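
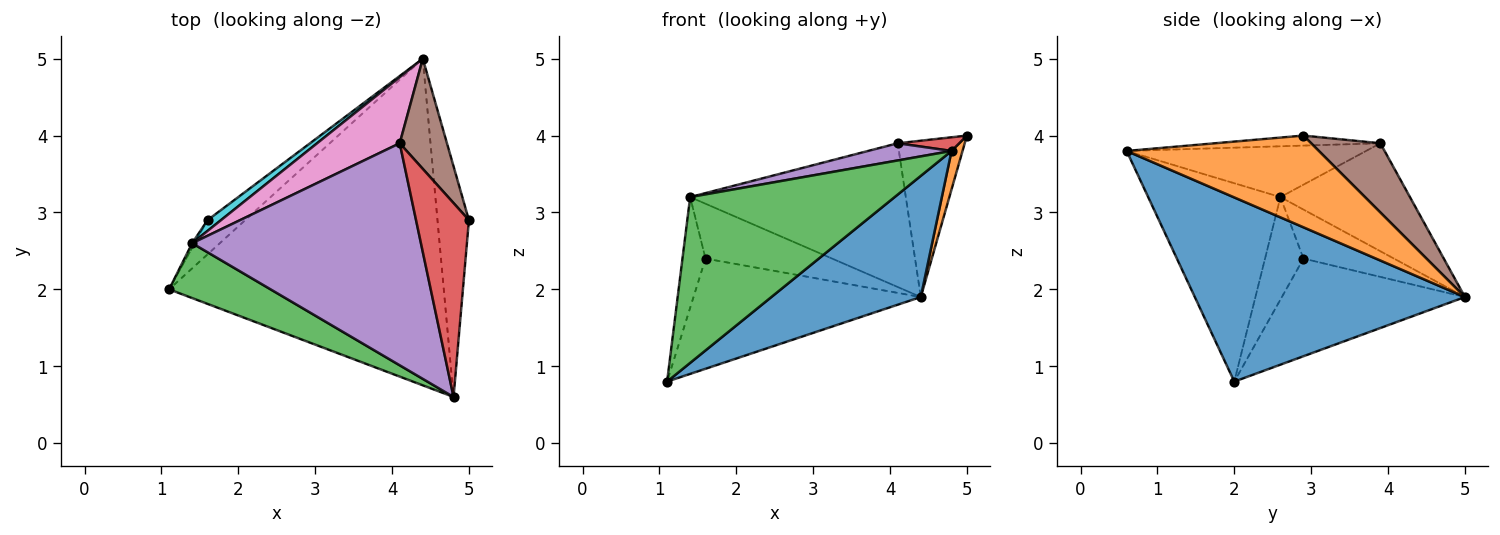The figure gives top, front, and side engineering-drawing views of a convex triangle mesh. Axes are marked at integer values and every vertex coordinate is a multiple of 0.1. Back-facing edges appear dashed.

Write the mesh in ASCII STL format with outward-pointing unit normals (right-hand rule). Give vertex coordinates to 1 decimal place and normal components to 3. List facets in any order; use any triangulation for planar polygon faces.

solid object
 facet normal 0.532 -0.294 -0.794
  outer loop
   vertex 4.4 5.0 1.9
   vertex 4.8 0.6 3.8
   vertex 1.1 2.0 0.8
  endloop
 endfacet
 facet normal 0.945 -0.054 -0.324
  outer loop
   vertex 4.4 5.0 1.9
   vertex 5.0 2.9 4.0
   vertex 4.8 0.6 3.8
  endloop
 endfacet
 facet normal -0.523 -0.809 0.268
  outer loop
   vertex 1.4 2.6 3.2
   vertex 1.1 2.0 0.8
   vertex 4.8 0.6 3.8
  endloop
 endfacet
 facet normal -0.186 -0.069 0.980
  outer loop
   vertex 4.1 3.9 3.9
   vertex 4.8 0.6 3.8
   vertex 5.0 2.9 4.0
  endloop
 endfacet
 facet normal -0.216 -0.075 0.973
  outer loop
   vertex 4.1 3.9 3.9
   vertex 1.4 2.6 3.2
   vertex 4.8 0.6 3.8
  endloop
 endfacet
 facet normal 0.645 0.625 0.440
  outer loop
   vertex 4.1 3.9 3.9
   vertex 5.0 2.9 4.0
   vertex 4.4 5.0 1.9
  endloop
 endfacet
 facet normal -0.479 0.797 0.367
  outer loop
   vertex 4.1 3.9 3.9
   vertex 4.4 5.0 1.9
   vertex 1.4 2.6 3.2
  endloop
 endfacet
 facet normal -0.610 0.757 -0.235
  outer loop
   vertex 1.6 2.9 2.4
   vertex 4.4 5.0 1.9
   vertex 1.1 2.0 0.8
  endloop
 endfacet
 facet normal -0.857 0.514 -0.021
  outer loop
   vertex 1.6 2.9 2.4
   vertex 1.1 2.0 0.8
   vertex 1.4 2.6 3.2
  endloop
 endfacet
 facet normal -0.574 0.803 0.158
  outer loop
   vertex 1.6 2.9 2.4
   vertex 1.4 2.6 3.2
   vertex 4.4 5.0 1.9
  endloop
 endfacet
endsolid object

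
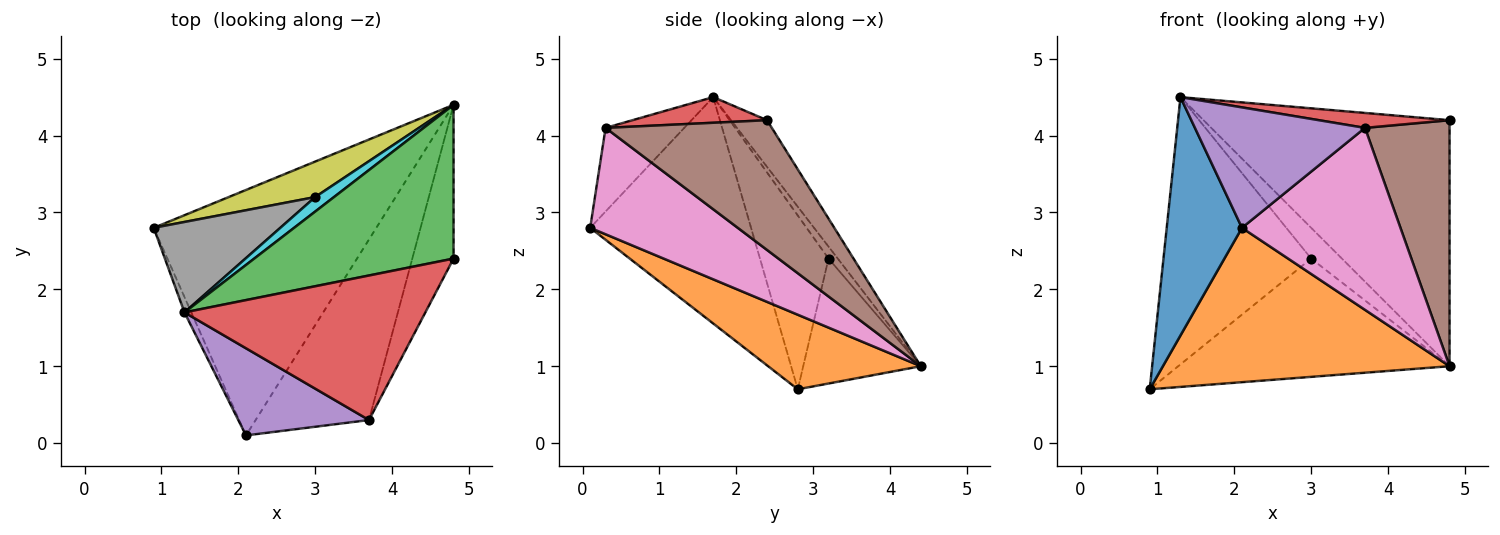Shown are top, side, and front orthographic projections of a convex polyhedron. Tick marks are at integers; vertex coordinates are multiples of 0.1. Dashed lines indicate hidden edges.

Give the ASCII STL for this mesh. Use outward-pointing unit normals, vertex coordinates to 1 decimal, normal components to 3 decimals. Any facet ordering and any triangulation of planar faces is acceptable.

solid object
 facet normal -0.905 -0.424 -0.027
  outer loop
   vertex 1.3 1.7 4.5
   vertex 0.9 2.8 0.7
   vertex 2.1 0.1 2.8
  endloop
 endfacet
 facet normal 0.273 -0.512 -0.814
  outer loop
   vertex 4.8 4.4 1.0
   vertex 2.1 0.1 2.8
   vertex 0.9 2.8 0.7
  endloop
 endfacet
 facet normal -0.123 0.842 0.526
  outer loop
   vertex 4.8 4.4 1.0
   vertex 1.3 1.7 4.5
   vertex 4.8 2.4 4.2
  endloop
 endfacet
 facet normal 0.105 -0.102 0.989
  outer loop
   vertex 3.7 0.3 4.1
   vertex 4.8 2.4 4.2
   vertex 1.3 1.7 4.5
  endloop
 endfacet
 facet normal -0.351 -0.759 0.549
  outer loop
   vertex 3.7 0.3 4.1
   vertex 1.3 1.7 4.5
   vertex 2.1 0.1 2.8
  endloop
 endfacet
 facet normal 0.858 -0.436 -0.273
  outer loop
   vertex 3.7 0.3 4.1
   vertex 4.8 4.4 1.0
   vertex 4.8 2.4 4.2
  endloop
 endfacet
 facet normal 0.551 -0.592 -0.588
  outer loop
   vertex 3.7 0.3 4.1
   vertex 2.1 0.1 2.8
   vertex 4.8 4.4 1.0
  endloop
 endfacet
 facet normal -0.403 0.867 0.293
  outer loop
   vertex 3.0 3.2 2.4
   vertex 0.9 2.8 0.7
   vertex 1.3 1.7 4.5
  endloop
 endfacet
 facet normal -0.383 0.885 0.265
  outer loop
   vertex 3.0 3.2 2.4
   vertex 4.8 4.4 1.0
   vertex 0.9 2.8 0.7
  endloop
 endfacet
 facet normal -0.262 0.873 0.412
  outer loop
   vertex 3.0 3.2 2.4
   vertex 1.3 1.7 4.5
   vertex 4.8 4.4 1.0
  endloop
 endfacet
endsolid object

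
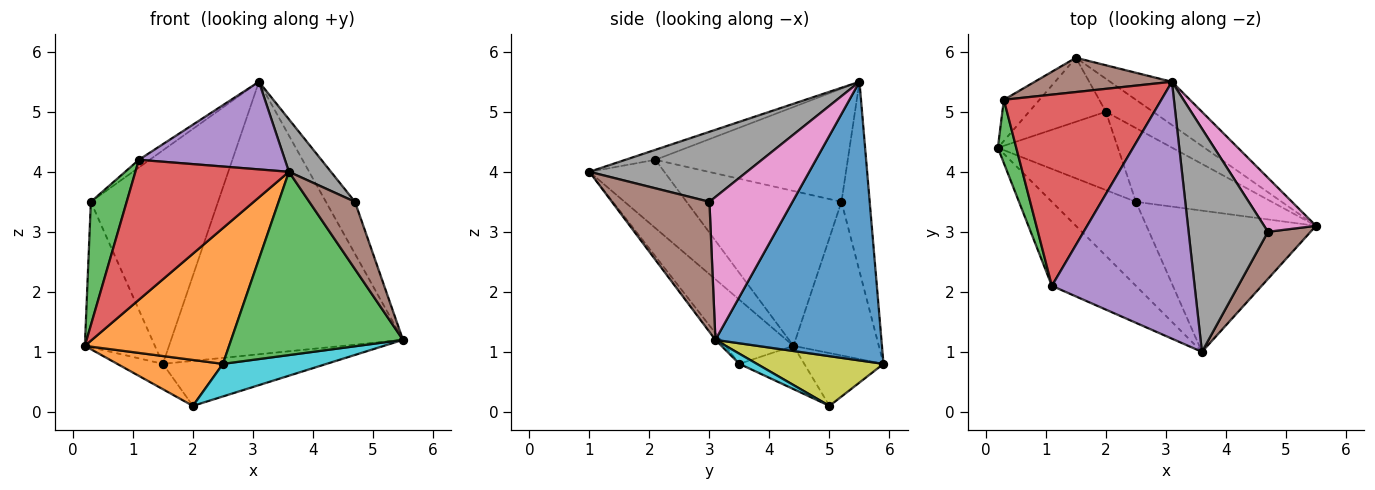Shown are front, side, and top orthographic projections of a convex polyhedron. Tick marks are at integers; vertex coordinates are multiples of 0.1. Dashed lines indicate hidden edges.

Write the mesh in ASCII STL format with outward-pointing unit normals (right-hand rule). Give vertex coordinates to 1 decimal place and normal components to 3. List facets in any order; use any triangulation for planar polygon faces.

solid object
 facet normal 0.577 0.806 -0.128
  outer loop
   vertex 1.5 5.9 0.8
   vertex 3.1 5.5 5.5
   vertex 5.5 3.1 1.2
  endloop
 endfacet
 facet normal -0.372 -0.789 -0.488
  outer loop
   vertex 2.5 3.5 0.8
   vertex 3.6 1.0 4.0
   vertex 0.2 4.4 1.1
  endloop
 endfacet
 facet normal -0.024 -0.792 -0.610
  outer loop
   vertex 2.5 3.5 0.8
   vertex 5.5 3.1 1.2
   vertex 3.6 1.0 4.0
  endloop
 endfacet
 facet normal -0.386 -0.791 -0.475
  outer loop
   vertex 1.1 2.1 4.2
   vertex 0.2 4.4 1.1
   vertex 3.6 1.0 4.0
  endloop
 endfacet
 facet normal -0.066 -0.322 0.944
  outer loop
   vertex 1.1 2.1 4.2
   vertex 3.6 1.0 4.0
   vertex 3.1 5.5 5.5
  endloop
 endfacet
 facet normal 0.868 -0.406 0.284
  outer loop
   vertex 4.7 3.0 3.5
   vertex 3.6 1.0 4.0
   vertex 5.5 3.1 1.2
  endloop
 endfacet
 facet normal 0.893 0.312 0.324
  outer loop
   vertex 4.7 3.0 3.5
   vertex 5.5 3.1 1.2
   vertex 3.1 5.5 5.5
  endloop
 endfacet
 facet normal 0.652 -0.174 0.738
  outer loop
   vertex 4.7 3.0 3.5
   vertex 3.1 5.5 5.5
   vertex 3.6 1.0 4.0
  endloop
 endfacet
 facet normal 0.529 0.684 -0.502
  outer loop
   vertex 2.0 5.0 0.1
   vertex 1.5 5.9 0.8
   vertex 5.5 3.1 1.2
  endloop
 endfacet
 facet normal 0.068 -0.403 -0.913
  outer loop
   vertex 2.0 5.0 0.1
   vertex 5.5 3.1 1.2
   vertex 2.5 3.5 0.8
  endloop
 endfacet
 facet normal -0.539 0.310 -0.783
  outer loop
   vertex 2.0 5.0 0.1
   vertex 0.2 4.4 1.1
   vertex 1.5 5.9 0.8
  endloop
 endfacet
 facet normal -0.297 -0.483 -0.824
  outer loop
   vertex 2.0 5.0 0.1
   vertex 2.5 3.5 0.8
   vertex 0.2 4.4 1.1
  endloop
 endfacet
 facet normal -0.968 -0.224 0.115
  outer loop
   vertex 0.3 5.2 3.5
   vertex 0.2 4.4 1.1
   vertex 1.1 2.1 4.2
  endloop
 endfacet
 facet normal -0.583 0.033 0.812
  outer loop
   vertex 0.3 5.2 3.5
   vertex 1.1 2.1 4.2
   vertex 3.1 5.5 5.5
  endloop
 endfacet
 facet normal -0.761 0.624 -0.176
  outer loop
   vertex 0.3 5.2 3.5
   vertex 1.5 5.9 0.8
   vertex 0.2 4.4 1.1
  endloop
 endfacet
 facet normal -0.214 0.964 0.155
  outer loop
   vertex 0.3 5.2 3.5
   vertex 3.1 5.5 5.5
   vertex 1.5 5.9 0.8
  endloop
 endfacet
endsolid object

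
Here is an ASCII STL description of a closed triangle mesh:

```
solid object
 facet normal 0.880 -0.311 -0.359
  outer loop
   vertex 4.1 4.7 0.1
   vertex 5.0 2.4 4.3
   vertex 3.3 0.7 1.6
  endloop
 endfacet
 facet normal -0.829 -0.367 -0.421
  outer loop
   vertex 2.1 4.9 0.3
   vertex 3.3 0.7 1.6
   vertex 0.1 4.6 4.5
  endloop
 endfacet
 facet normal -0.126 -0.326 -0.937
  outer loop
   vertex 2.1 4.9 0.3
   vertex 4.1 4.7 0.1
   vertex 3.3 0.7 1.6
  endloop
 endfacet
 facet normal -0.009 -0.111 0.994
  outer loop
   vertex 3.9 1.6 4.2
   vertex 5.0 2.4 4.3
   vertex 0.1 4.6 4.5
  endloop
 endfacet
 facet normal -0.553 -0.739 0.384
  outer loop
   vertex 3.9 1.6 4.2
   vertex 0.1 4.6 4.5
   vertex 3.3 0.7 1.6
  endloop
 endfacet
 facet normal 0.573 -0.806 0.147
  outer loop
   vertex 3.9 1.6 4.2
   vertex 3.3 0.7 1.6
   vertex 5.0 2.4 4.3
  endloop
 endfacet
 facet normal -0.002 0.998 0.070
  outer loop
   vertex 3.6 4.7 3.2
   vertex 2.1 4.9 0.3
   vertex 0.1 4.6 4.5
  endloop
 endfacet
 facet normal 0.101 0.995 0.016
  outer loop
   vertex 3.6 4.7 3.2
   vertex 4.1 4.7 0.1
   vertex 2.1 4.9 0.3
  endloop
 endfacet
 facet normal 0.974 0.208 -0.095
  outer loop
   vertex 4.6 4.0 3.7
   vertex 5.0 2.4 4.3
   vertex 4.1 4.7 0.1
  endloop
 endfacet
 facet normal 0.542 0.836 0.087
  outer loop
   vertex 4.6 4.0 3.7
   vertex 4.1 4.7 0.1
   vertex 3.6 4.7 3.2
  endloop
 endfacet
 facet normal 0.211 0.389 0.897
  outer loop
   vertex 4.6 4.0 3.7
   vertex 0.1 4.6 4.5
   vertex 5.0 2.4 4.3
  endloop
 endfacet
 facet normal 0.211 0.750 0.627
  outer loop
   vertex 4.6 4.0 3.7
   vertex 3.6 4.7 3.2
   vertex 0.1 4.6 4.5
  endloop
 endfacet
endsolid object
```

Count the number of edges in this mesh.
18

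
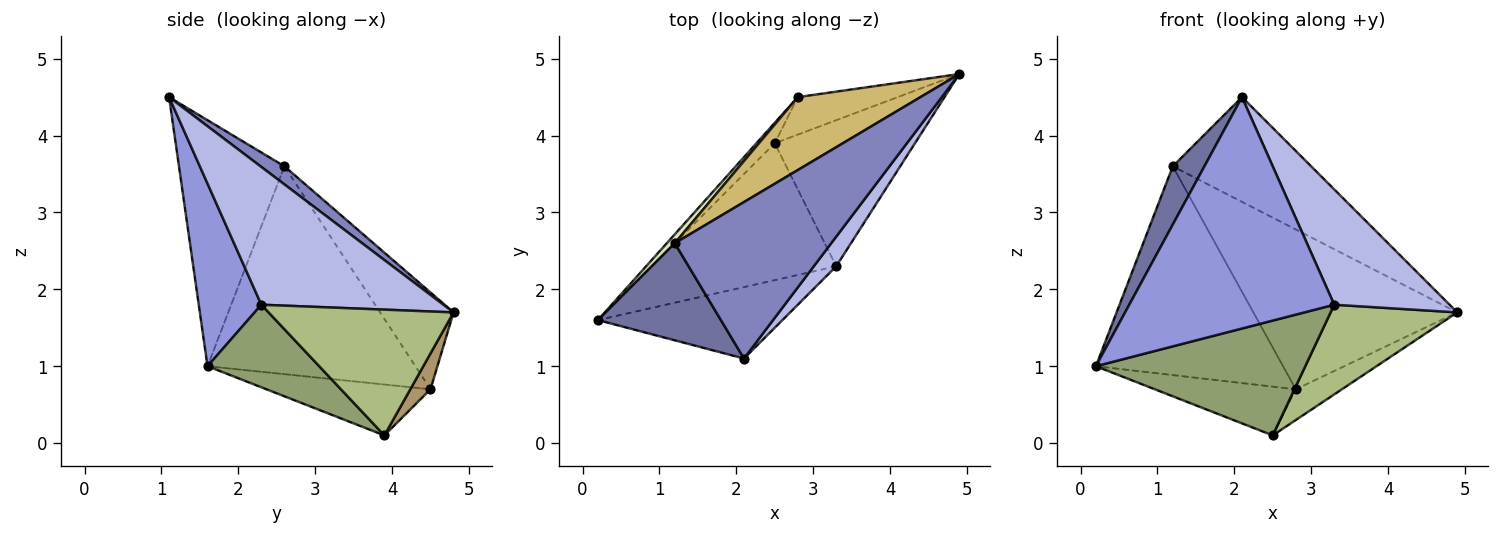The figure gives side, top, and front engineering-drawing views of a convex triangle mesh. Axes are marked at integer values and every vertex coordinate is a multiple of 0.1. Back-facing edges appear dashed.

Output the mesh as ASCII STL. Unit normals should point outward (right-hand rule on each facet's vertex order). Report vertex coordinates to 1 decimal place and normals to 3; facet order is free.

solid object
 facet normal -0.864 -0.259 0.432
  outer loop
   vertex 1.2 2.6 3.6
   vertex 0.2 1.6 1.0
   vertex 2.1 1.1 4.5
  endloop
 endfacet
 facet normal 0.096 0.554 0.827
  outer loop
   vertex 1.2 2.6 3.6
   vertex 2.1 1.1 4.5
   vertex 4.9 4.8 1.7
  endloop
 endfacet
 facet normal 0.280 -0.917 -0.283
  outer loop
   vertex 3.3 2.3 1.8
   vertex 2.1 1.1 4.5
   vertex 0.2 1.6 1.0
  endloop
 endfacet
 facet normal 0.837 -0.530 0.136
  outer loop
   vertex 3.3 2.3 1.8
   vertex 4.9 4.8 1.7
   vertex 2.1 1.1 4.5
  endloop
 endfacet
 facet normal 0.324 -0.608 -0.725
  outer loop
   vertex 3.3 2.3 1.8
   vertex 0.2 1.6 1.0
   vertex 2.5 3.9 0.1
  endloop
 endfacet
 facet normal 0.607 -0.416 -0.677
  outer loop
   vertex 3.3 2.3 1.8
   vertex 2.5 3.9 0.1
   vertex 4.9 4.8 1.7
  endloop
 endfacet
 facet normal -0.732 0.629 -0.263
  outer loop
   vertex 2.8 4.5 0.7
   vertex 2.5 3.9 0.1
   vertex 0.2 1.6 1.0
  endloop
 endfacet
 facet normal -0.743 0.669 0.028
  outer loop
   vertex 2.8 4.5 0.7
   vertex 0.2 1.6 1.0
   vertex 1.2 2.6 3.6
  endloop
 endfacet
 facet normal 0.267 0.611 -0.745
  outer loop
   vertex 2.8 4.5 0.7
   vertex 4.9 4.8 1.7
   vertex 2.5 3.9 0.1
  endloop
 endfacet
 facet normal -0.311 0.864 0.395
  outer loop
   vertex 2.8 4.5 0.7
   vertex 1.2 2.6 3.6
   vertex 4.9 4.8 1.7
  endloop
 endfacet
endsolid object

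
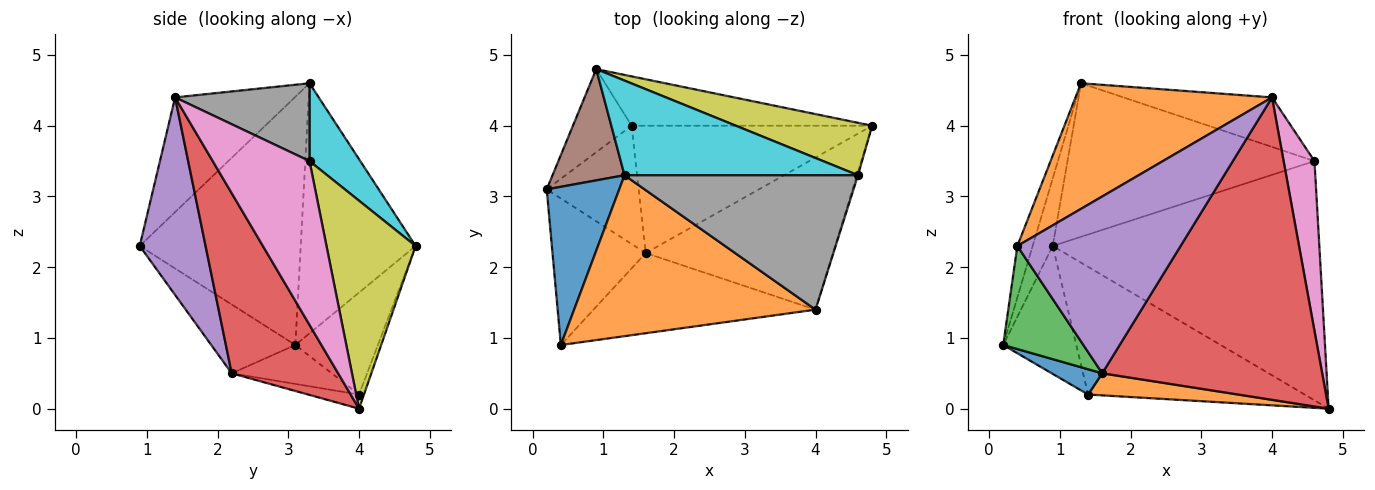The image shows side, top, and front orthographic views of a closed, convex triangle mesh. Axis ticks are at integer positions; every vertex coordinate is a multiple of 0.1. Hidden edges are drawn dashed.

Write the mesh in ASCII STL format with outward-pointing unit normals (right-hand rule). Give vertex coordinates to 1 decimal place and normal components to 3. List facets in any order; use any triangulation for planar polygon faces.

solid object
 facet normal -0.956 0.091 0.279
  outer loop
   vertex 1.3 3.3 4.6
   vertex 0.2 3.1 0.9
   vertex 0.4 0.9 2.3
  endloop
 endfacet
 facet normal -0.351 -0.576 0.738
  outer loop
   vertex 4.0 1.4 4.4
   vertex 1.3 3.3 4.6
   vertex 0.4 0.9 2.3
  endloop
 endfacet
 facet normal -0.517 -0.493 -0.700
  outer loop
   vertex 1.6 2.2 0.5
   vertex 0.4 0.9 2.3
   vertex 0.2 3.1 0.9
  endloop
 endfacet
 facet normal 0.397 -0.820 -0.412
  outer loop
   vertex 1.6 2.2 0.5
   vertex 4.8 4.0 0.0
   vertex 4.0 1.4 4.4
  endloop
 endfacet
 facet normal 0.345 -0.855 -0.388
  outer loop
   vertex 1.6 2.2 0.5
   vertex 4.0 1.4 4.4
   vertex 0.4 0.9 2.3
  endloop
 endfacet
 facet normal -0.948 0.166 0.273
  outer loop
   vertex 0.9 4.8 2.3
   vertex 0.2 3.1 0.9
   vertex 1.3 3.3 4.6
  endloop
 endfacet
 facet normal 0.953 -0.304 -0.006
  outer loop
   vertex 4.6 3.3 3.5
   vertex 4.0 1.4 4.4
   vertex 4.8 4.0 0.0
  endloop
 endfacet
 facet normal 0.299 0.330 0.896
  outer loop
   vertex 4.6 3.3 3.5
   vertex 1.3 3.3 4.6
   vertex 4.0 1.4 4.4
  endloop
 endfacet
 facet normal 0.310 0.929 0.203
  outer loop
   vertex 4.6 3.3 3.5
   vertex 4.8 4.0 0.0
   vertex 0.9 4.8 2.3
  endloop
 endfacet
 facet normal 0.172 0.839 0.517
  outer loop
   vertex 4.6 3.3 3.5
   vertex 0.9 4.8 2.3
   vertex 1.3 3.3 4.6
  endloop
 endfacet
 facet normal -0.382 -0.193 -0.904
  outer loop
   vertex 1.4 4.0 0.2
   vertex 1.6 2.2 0.5
   vertex 0.2 3.1 0.9
  endloop
 endfacet
 facet normal -0.058 -0.170 -0.984
  outer loop
   vertex 1.4 4.0 0.2
   vertex 4.8 4.0 0.0
   vertex 1.6 2.2 0.5
  endloop
 endfacet
 facet normal -0.688 0.609 -0.396
  outer loop
   vertex 1.4 4.0 0.2
   vertex 0.2 3.1 0.9
   vertex 0.9 4.8 2.3
  endloop
 endfacet
 facet normal -0.021 0.933 -0.360
  outer loop
   vertex 1.4 4.0 0.2
   vertex 0.9 4.8 2.3
   vertex 4.8 4.0 0.0
  endloop
 endfacet
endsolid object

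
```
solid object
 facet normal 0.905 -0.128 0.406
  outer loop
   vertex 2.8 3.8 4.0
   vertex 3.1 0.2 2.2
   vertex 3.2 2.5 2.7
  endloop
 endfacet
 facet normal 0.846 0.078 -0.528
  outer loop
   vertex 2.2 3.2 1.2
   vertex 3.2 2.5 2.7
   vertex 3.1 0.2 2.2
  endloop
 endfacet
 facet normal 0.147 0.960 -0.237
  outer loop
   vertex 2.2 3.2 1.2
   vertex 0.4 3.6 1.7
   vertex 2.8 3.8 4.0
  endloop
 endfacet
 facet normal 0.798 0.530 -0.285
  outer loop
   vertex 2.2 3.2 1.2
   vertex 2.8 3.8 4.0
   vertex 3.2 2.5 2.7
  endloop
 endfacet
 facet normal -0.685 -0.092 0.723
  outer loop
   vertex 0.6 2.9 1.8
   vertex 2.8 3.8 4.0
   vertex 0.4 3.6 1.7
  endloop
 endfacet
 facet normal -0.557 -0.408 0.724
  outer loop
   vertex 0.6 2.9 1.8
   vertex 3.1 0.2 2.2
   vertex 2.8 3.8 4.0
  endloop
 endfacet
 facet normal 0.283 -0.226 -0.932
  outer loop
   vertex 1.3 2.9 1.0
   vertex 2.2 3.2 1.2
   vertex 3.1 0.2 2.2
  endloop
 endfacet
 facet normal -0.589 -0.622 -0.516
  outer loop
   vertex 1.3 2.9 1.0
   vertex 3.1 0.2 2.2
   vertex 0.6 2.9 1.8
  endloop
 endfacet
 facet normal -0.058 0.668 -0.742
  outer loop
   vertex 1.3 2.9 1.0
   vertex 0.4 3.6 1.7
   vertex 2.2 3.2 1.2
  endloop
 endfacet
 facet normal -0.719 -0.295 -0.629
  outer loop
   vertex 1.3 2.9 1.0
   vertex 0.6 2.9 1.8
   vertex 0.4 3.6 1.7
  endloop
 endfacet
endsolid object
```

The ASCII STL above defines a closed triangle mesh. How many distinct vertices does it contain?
7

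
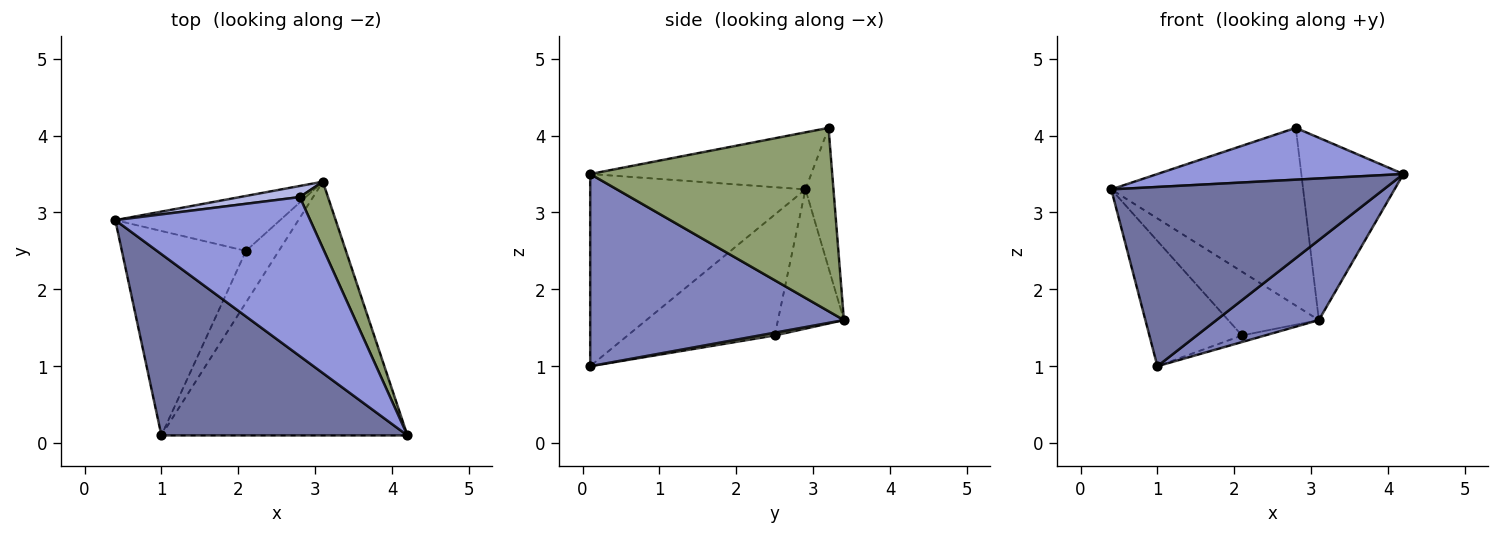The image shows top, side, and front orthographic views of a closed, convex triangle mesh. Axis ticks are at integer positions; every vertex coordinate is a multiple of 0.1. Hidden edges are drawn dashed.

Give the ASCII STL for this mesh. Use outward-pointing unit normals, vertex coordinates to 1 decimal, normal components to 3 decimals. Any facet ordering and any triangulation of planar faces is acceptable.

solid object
 facet normal -0.486 -0.615 0.622
  outer loop
   vertex 1.0 0.1 1.0
   vertex 4.2 0.1 3.5
   vertex 0.4 2.9 3.3
  endloop
 endfacet
 facet normal 0.597 -0.241 -0.765
  outer loop
   vertex 1.0 0.1 1.0
   vertex 3.1 3.4 1.6
   vertex 4.2 0.1 3.5
  endloop
 endfacet
 facet normal -0.268 -0.298 0.916
  outer loop
   vertex 2.8 3.2 4.1
   vertex 0.4 2.9 3.3
   vertex 4.2 0.1 3.5
  endloop
 endfacet
 facet normal -0.144 0.988 0.062
  outer loop
   vertex 2.8 3.2 4.1
   vertex 3.1 3.4 1.6
   vertex 0.4 2.9 3.3
  endloop
 endfacet
 facet normal 0.912 0.385 0.140
  outer loop
   vertex 2.8 3.2 4.1
   vertex 4.2 0.1 3.5
   vertex 3.1 3.4 1.6
  endloop
 endfacet
 facet normal -0.483 0.663 -0.572
  outer loop
   vertex 2.1 2.5 1.4
   vertex 0.4 2.9 3.3
   vertex 3.1 3.4 1.6
  endloop
 endfacet
 facet normal -0.639 0.402 -0.656
  outer loop
   vertex 2.1 2.5 1.4
   vertex 1.0 0.1 1.0
   vertex 0.4 2.9 3.3
  endloop
 endfacet
 facet normal 0.084 0.126 -0.988
  outer loop
   vertex 2.1 2.5 1.4
   vertex 3.1 3.4 1.6
   vertex 1.0 0.1 1.0
  endloop
 endfacet
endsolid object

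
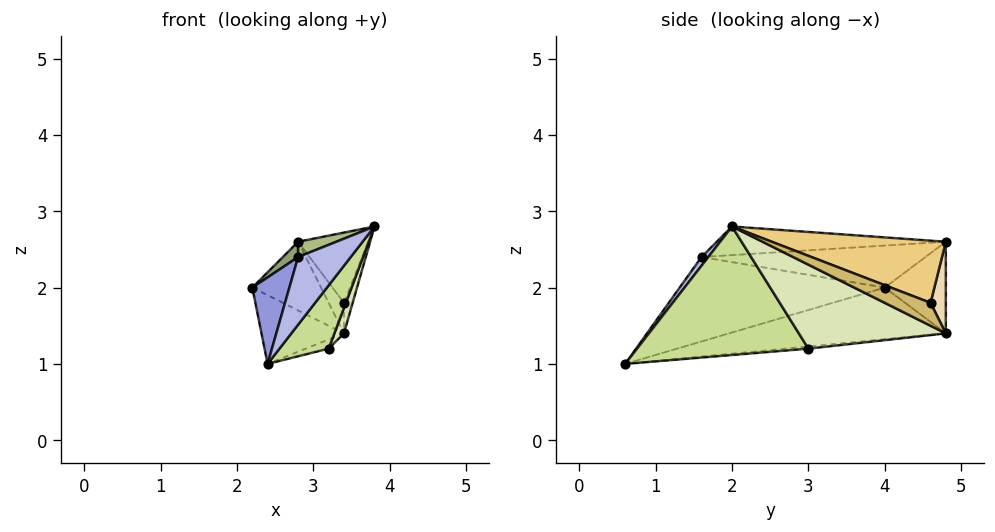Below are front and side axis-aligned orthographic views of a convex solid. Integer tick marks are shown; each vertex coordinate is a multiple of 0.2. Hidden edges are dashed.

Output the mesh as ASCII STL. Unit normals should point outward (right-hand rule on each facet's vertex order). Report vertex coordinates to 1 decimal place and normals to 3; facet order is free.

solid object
 facet normal -0.544 0.207 -0.813
  outer loop
   vertex 3.4 4.8 1.4
   vertex 2.4 0.6 1.0
   vertex 2.2 4.0 2.0
  endloop
 endfacet
 facet normal -0.630 0.709 -0.315
  outer loop
   vertex 2.8 4.8 2.6
   vertex 3.4 4.8 1.4
   vertex 2.2 4.0 2.0
  endloop
 endfacet
 facet normal -0.911 -0.165 0.378
  outer loop
   vertex 2.8 1.6 2.4
   vertex 2.2 4.0 2.0
   vertex 2.4 0.6 1.0
  endloop
 endfacet
 facet normal 0.106 -0.823 0.558
  outer loop
   vertex 2.8 1.6 2.4
   vertex 2.4 0.6 1.0
   vertex 3.8 2.0 2.8
  endloop
 endfacet
 facet normal -0.675 -0.046 0.736
  outer loop
   vertex 2.8 1.6 2.4
   vertex 2.8 4.8 2.6
   vertex 2.2 4.0 2.0
  endloop
 endfacet
 facet normal -0.351 -0.058 0.935
  outer loop
   vertex 2.8 1.6 2.4
   vertex 3.8 2.0 2.8
   vertex 2.8 4.8 2.6
  endloop
 endfacet
 facet normal 0.848 -0.244 -0.470
  outer loop
   vertex 3.2 3.0 1.2
   vertex 3.8 2.0 2.8
   vertex 2.4 0.6 1.0
  endloop
 endfacet
 facet normal 0.922 -0.060 -0.383
  outer loop
   vertex 3.2 3.0 1.2
   vertex 3.4 4.8 1.4
   vertex 3.8 2.0 2.8
  endloop
 endfacet
 facet normal -0.123 0.123 -0.985
  outer loop
   vertex 3.2 3.0 1.2
   vertex 2.4 0.6 1.0
   vertex 3.4 4.8 1.4
  endloop
 endfacet
 facet normal 0.978 0.186 0.093
  outer loop
   vertex 3.4 4.6 1.8
   vertex 3.8 2.0 2.8
   vertex 3.4 4.8 1.4
  endloop
 endfacet
 facet normal 0.795 0.321 0.516
  outer loop
   vertex 3.4 4.6 1.8
   vertex 2.8 4.8 2.6
   vertex 3.8 2.0 2.8
  endloop
 endfacet
 facet normal 0.667 0.667 0.333
  outer loop
   vertex 3.4 4.6 1.8
   vertex 3.4 4.8 1.4
   vertex 2.8 4.8 2.6
  endloop
 endfacet
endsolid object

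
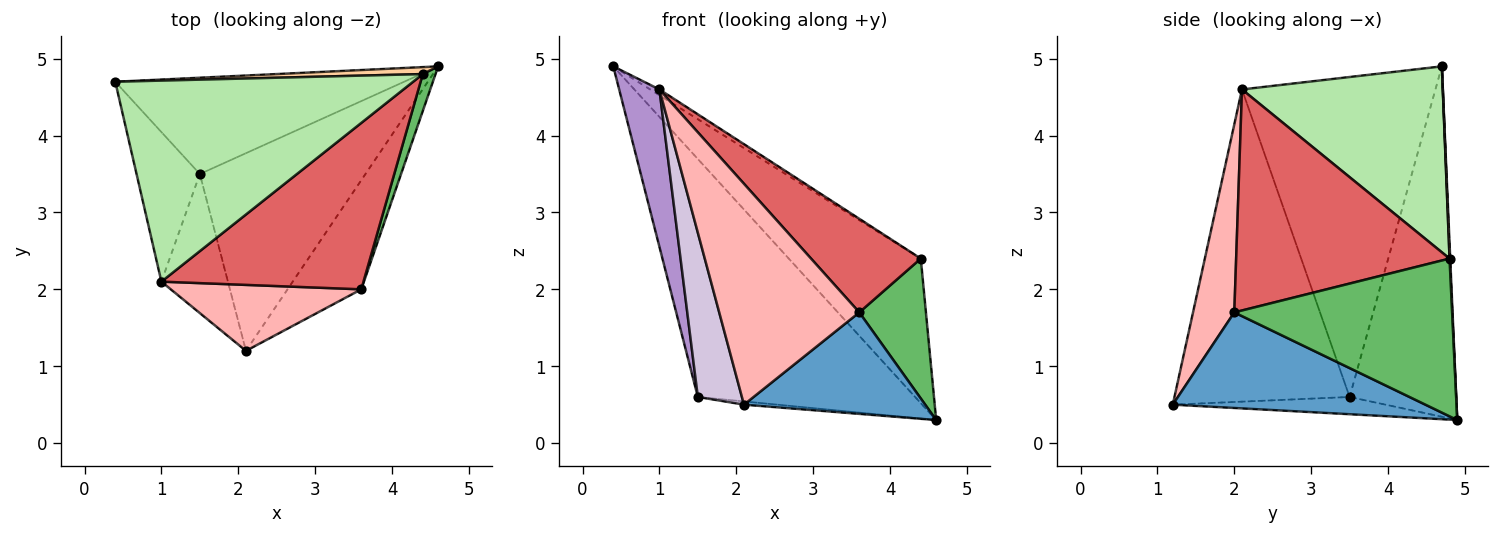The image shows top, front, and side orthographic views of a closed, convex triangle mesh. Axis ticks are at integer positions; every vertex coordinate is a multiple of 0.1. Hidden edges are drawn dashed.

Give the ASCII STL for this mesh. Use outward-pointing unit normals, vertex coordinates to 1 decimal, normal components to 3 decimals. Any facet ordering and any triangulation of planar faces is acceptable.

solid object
 facet normal 0.688 -0.494 -0.531
  outer loop
   vertex 3.6 2.0 1.7
   vertex 2.1 1.2 0.5
   vertex 4.6 4.9 0.3
  endloop
 endfacet
 facet normal -0.414 0.844 -0.341
  outer loop
   vertex 1.5 3.5 0.6
   vertex 0.4 4.7 4.9
   vertex 4.6 4.9 0.3
  endloop
 endfacet
 facet normal -0.104 0.016 -0.994
  outer loop
   vertex 1.5 3.5 0.6
   vertex 4.6 4.9 0.3
   vertex 2.1 1.2 0.5
  endloop
 endfacet
 facet normal 0.005 0.999 0.048
  outer loop
   vertex 4.4 4.8 2.4
   vertex 4.6 4.9 0.3
   vertex 0.4 4.7 4.9
  endloop
 endfacet
 facet normal 0.953 -0.292 0.077
  outer loop
   vertex 4.4 4.8 2.4
   vertex 3.6 2.0 1.7
   vertex 4.6 4.9 0.3
  endloop
 endfacet
 facet normal 0.529 0.024 0.848
  outer loop
   vertex 1.0 2.1 4.6
   vertex 4.4 4.8 2.4
   vertex 0.4 4.7 4.9
  endloop
 endfacet
 facet normal 0.690 -0.355 0.631
  outer loop
   vertex 1.0 2.1 4.6
   vertex 3.6 2.0 1.7
   vertex 4.4 4.8 2.4
  endloop
 endfacet
 facet normal 0.272 -0.922 0.275
  outer loop
   vertex 1.0 2.1 4.6
   vertex 2.1 1.2 0.5
   vertex 3.6 2.0 1.7
  endloop
 endfacet
 facet normal -0.961 -0.200 -0.190
  outer loop
   vertex 1.0 2.1 4.6
   vertex 0.4 4.7 4.9
   vertex 1.5 3.5 0.6
  endloop
 endfacet
 facet normal -0.950 -0.239 -0.202
  outer loop
   vertex 1.0 2.1 4.6
   vertex 1.5 3.5 0.6
   vertex 2.1 1.2 0.5
  endloop
 endfacet
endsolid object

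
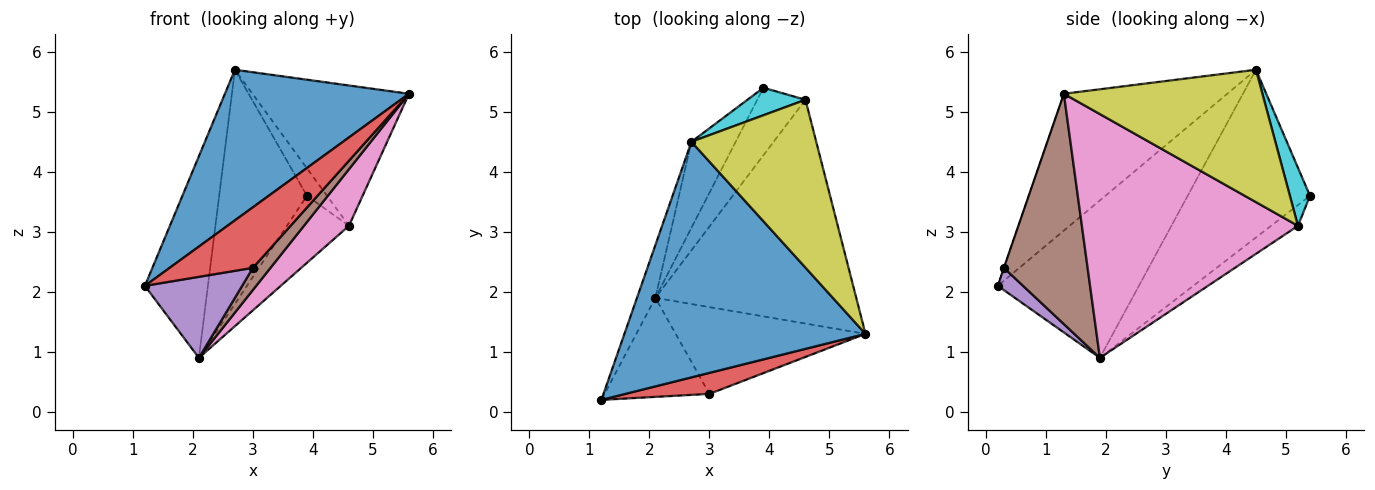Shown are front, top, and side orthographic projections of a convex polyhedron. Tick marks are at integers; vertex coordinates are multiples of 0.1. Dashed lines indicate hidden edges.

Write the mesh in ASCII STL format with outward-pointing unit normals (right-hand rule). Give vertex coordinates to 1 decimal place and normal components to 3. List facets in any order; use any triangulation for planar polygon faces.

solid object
 facet normal -0.431 -0.486 0.760
  outer loop
   vertex 2.7 4.5 5.7
   vertex 1.2 0.2 2.1
   vertex 5.6 1.3 5.3
  endloop
 endfacet
 facet normal -0.908 0.406 -0.106
  outer loop
   vertex 2.1 1.9 0.9
   vertex 1.2 0.2 2.1
   vertex 2.7 4.5 5.7
  endloop
 endfacet
 facet normal -0.794 0.570 -0.210
  outer loop
   vertex 2.1 1.9 0.9
   vertex 2.7 4.5 5.7
   vertex 3.9 5.4 3.6
  endloop
 endfacet
 facet normal -0.002 -0.945 0.328
  outer loop
   vertex 3.0 0.3 2.4
   vertex 5.6 1.3 5.3
   vertex 1.2 0.2 2.1
  endloop
 endfacet
 facet normal 0.162 -0.625 -0.764
  outer loop
   vertex 3.0 0.3 2.4
   vertex 1.2 0.2 2.1
   vertex 2.1 1.9 0.9
  endloop
 endfacet
 facet normal 0.762 -0.160 -0.628
  outer loop
   vertex 3.0 0.3 2.4
   vertex 2.1 1.9 0.9
   vertex 5.6 1.3 5.3
  endloop
 endfacet
 facet normal 0.762 -0.159 -0.628
  outer loop
   vertex 4.6 5.2 3.1
   vertex 5.6 1.3 5.3
   vertex 2.1 1.9 0.9
  endloop
 endfacet
 facet normal -0.292 0.674 -0.679
  outer loop
   vertex 4.6 5.2 3.1
   vertex 2.1 1.9 0.9
   vertex 3.9 5.4 3.6
  endloop
 endfacet
 facet normal 0.631 0.498 0.595
  outer loop
   vertex 4.6 5.2 3.1
   vertex 2.7 4.5 5.7
   vertex 5.6 1.3 5.3
  endloop
 endfacet
 facet normal 0.577 0.577 0.577
  outer loop
   vertex 4.6 5.2 3.1
   vertex 3.9 5.4 3.6
   vertex 2.7 4.5 5.7
  endloop
 endfacet
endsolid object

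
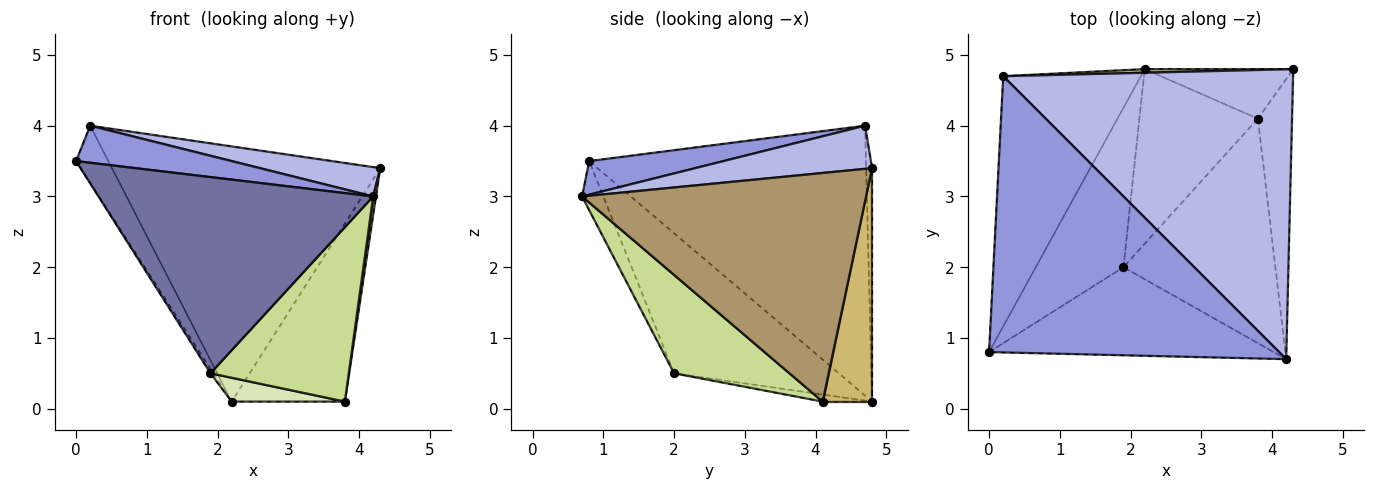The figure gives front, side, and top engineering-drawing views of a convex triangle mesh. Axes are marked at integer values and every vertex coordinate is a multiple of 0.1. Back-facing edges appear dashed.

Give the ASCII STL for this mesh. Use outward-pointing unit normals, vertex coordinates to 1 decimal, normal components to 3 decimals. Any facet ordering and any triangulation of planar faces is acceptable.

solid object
 facet normal -0.070 -0.910 -0.409
  outer loop
   vertex 1.9 2.0 0.5
   vertex 4.2 0.7 3.0
   vertex 0.0 0.8 3.5
  endloop
 endfacet
 facet normal -0.847 0.015 -0.531
  outer loop
   vertex 1.9 2.0 0.5
   vertex 0.0 0.8 3.5
   vertex 2.2 4.8 0.1
  endloop
 endfacet
 facet normal 0.114 -0.132 0.985
  outer loop
   vertex 0.2 4.7 4.0
   vertex 0.0 0.8 3.5
   vertex 4.2 0.7 3.0
  endloop
 endfacet
 facet normal 0.146 -0.100 0.984
  outer loop
   vertex 0.2 4.7 4.0
   vertex 4.2 0.7 3.0
   vertex 4.3 4.8 3.4
  endloop
 endfacet
 facet normal -0.886 0.103 -0.452
  outer loop
   vertex 0.2 4.7 4.0
   vertex 2.2 4.8 0.1
   vertex 0.0 0.8 3.5
  endloop
 endfacet
 facet normal -0.022 1.000 0.014
  outer loop
   vertex 0.2 4.7 4.0
   vertex 4.3 4.8 3.4
   vertex 2.2 4.8 0.1
  endloop
 endfacet
 facet normal 0.456 -0.546 -0.703
  outer loop
   vertex 3.8 4.1 0.1
   vertex 4.2 0.7 3.0
   vertex 1.9 2.0 0.5
  endloop
 endfacet
 facet normal -0.059 -0.135 -0.989
  outer loop
   vertex 3.8 4.1 0.1
   vertex 1.9 2.0 0.5
   vertex 2.2 4.8 0.1
  endloop
 endfacet
 facet normal 0.989 -0.010 -0.148
  outer loop
   vertex 3.8 4.1 0.1
   vertex 4.3 4.8 3.4
   vertex 4.2 0.7 3.0
  endloop
 endfacet
 facet normal 0.388 0.888 -0.247
  outer loop
   vertex 3.8 4.1 0.1
   vertex 2.2 4.8 0.1
   vertex 4.3 4.8 3.4
  endloop
 endfacet
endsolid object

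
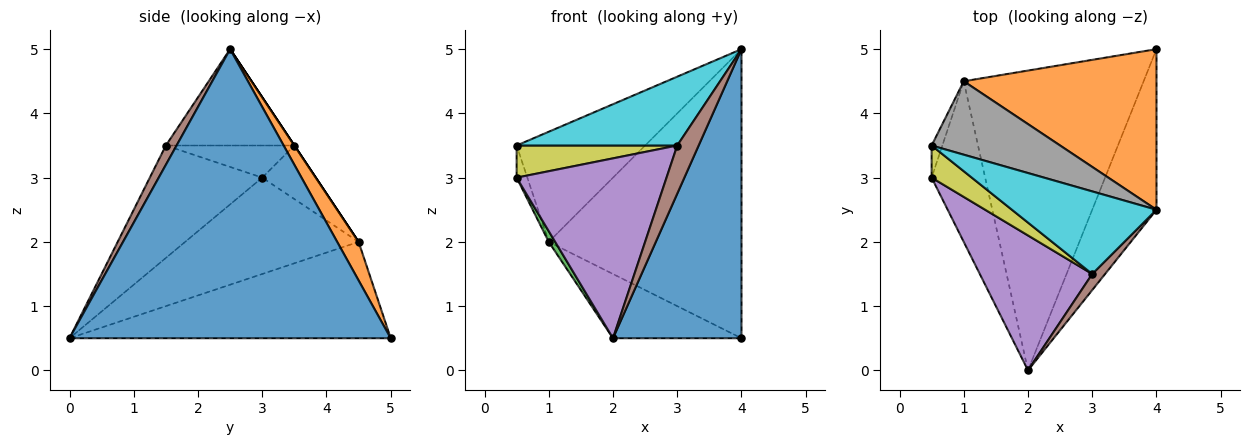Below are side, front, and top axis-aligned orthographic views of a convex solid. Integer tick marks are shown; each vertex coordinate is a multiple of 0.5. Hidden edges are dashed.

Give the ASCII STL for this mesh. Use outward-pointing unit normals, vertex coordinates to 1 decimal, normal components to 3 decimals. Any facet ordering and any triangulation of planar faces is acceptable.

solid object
 facet normal 0.909 -0.364 -0.202
  outer loop
   vertex 4.0 5.0 0.5
   vertex 4.0 2.5 5.0
   vertex 2.0 0.0 0.5
  endloop
 endfacet
 facet normal 0.097 0.870 0.483
  outer loop
   vertex 1.0 4.5 2.0
   vertex 4.0 2.5 5.0
   vertex 4.0 5.0 0.5
  endloop
 endfacet
 facet normal -0.874 -0.032 -0.485
  outer loop
   vertex 1.0 4.5 2.0
   vertex 2.0 0.0 0.5
   vertex 0.5 3.0 3.0
  endloop
 endfacet
 facet normal -0.464 0.186 -0.866
  outer loop
   vertex 1.0 4.5 2.0
   vertex 4.0 5.0 0.5
   vertex 2.0 0.0 0.5
  endloop
 endfacet
 facet normal -0.514 -0.686 0.514
  outer loop
   vertex 3.0 1.5 3.5
   vertex 0.5 3.0 3.0
   vertex 2.0 0.0 0.5
  endloop
 endfacet
 facet normal 0.429 -0.857 0.286
  outer loop
   vertex 3.0 1.5 3.5
   vertex 2.0 0.0 0.5
   vertex 4.0 2.5 5.0
  endloop
 endfacet
 facet normal -0.962 0.192 -0.192
  outer loop
   vertex 0.5 3.5 3.5
   vertex 1.0 4.5 2.0
   vertex 0.5 3.0 3.0
  endloop
 endfacet
 facet normal 0.000 0.832 0.555
  outer loop
   vertex 0.5 3.5 3.5
   vertex 4.0 2.5 5.0
   vertex 1.0 4.5 2.0
  endloop
 endfacet
 facet normal -0.492 -0.615 0.615
  outer loop
   vertex 0.5 3.5 3.5
   vertex 0.5 3.0 3.0
   vertex 3.0 1.5 3.5
  endloop
 endfacet
 facet normal -0.456 -0.570 0.684
  outer loop
   vertex 0.5 3.5 3.5
   vertex 3.0 1.5 3.5
   vertex 4.0 2.5 5.0
  endloop
 endfacet
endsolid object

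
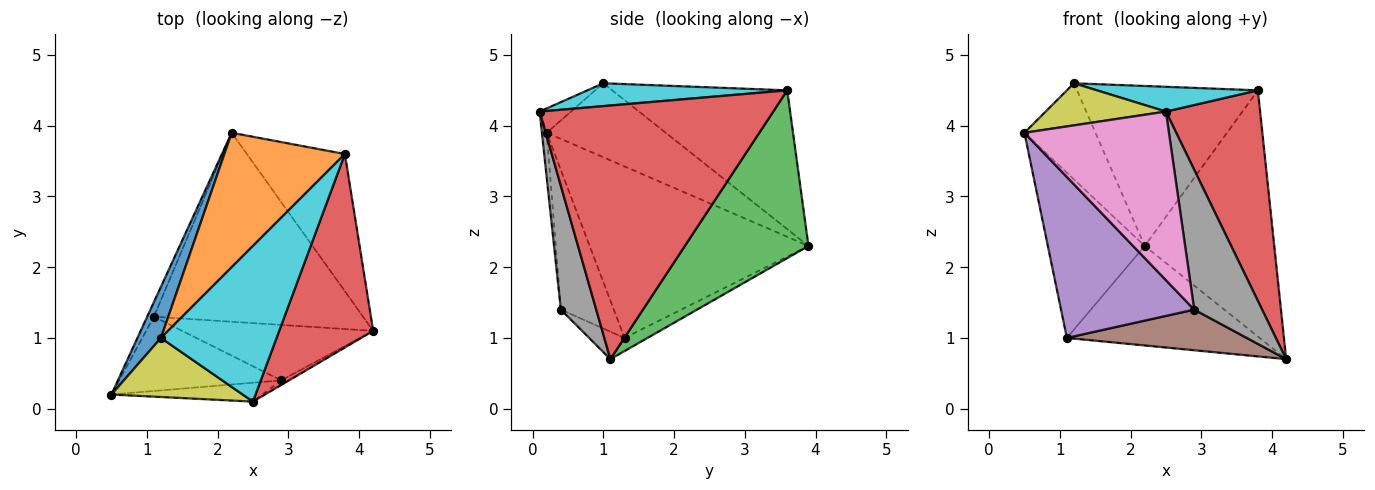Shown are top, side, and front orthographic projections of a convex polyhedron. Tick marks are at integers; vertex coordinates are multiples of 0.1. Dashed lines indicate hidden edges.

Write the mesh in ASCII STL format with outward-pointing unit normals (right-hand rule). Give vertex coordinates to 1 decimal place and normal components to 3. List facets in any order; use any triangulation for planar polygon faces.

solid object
 facet normal -0.914 0.404 -0.036
  outer loop
   vertex 1.1 1.3 1.0
   vertex 0.5 0.2 3.9
   vertex 2.2 3.9 2.3
  endloop
 endfacet
 facet normal -0.055 0.465 -0.883
  outer loop
   vertex 1.1 1.3 1.0
   vertex 2.2 3.9 2.3
   vertex 4.2 1.1 0.7
  endloop
 endfacet
 facet normal 0.640 0.671 -0.374
  outer loop
   vertex 3.8 3.6 4.5
   vertex 4.2 1.1 0.7
   vertex 2.2 3.9 2.3
  endloop
 endfacet
 facet normal 0.877 -0.354 0.325
  outer loop
   vertex 3.8 3.6 4.5
   vertex 2.5 0.1 4.2
   vertex 4.2 1.1 0.7
  endloop
 endfacet
 facet normal -0.339 -0.854 -0.394
  outer loop
   vertex 2.9 0.4 1.4
   vertex 0.5 0.2 3.9
   vertex 1.1 1.3 1.0
  endloop
 endfacet
 facet normal -0.115 -0.587 -0.801
  outer loop
   vertex 2.9 0.4 1.4
   vertex 1.1 1.3 1.0
   vertex 4.2 1.1 0.7
  endloop
 endfacet
 facet normal -0.033 -0.993 -0.111
  outer loop
   vertex 2.9 0.4 1.4
   vertex 2.5 0.1 4.2
   vertex 0.5 0.2 3.9
  endloop
 endfacet
 facet normal 0.462 -0.887 -0.029
  outer loop
   vertex 2.9 0.4 1.4
   vertex 4.2 1.1 0.7
   vertex 2.5 0.1 4.2
  endloop
 endfacet
 facet normal -0.149 -0.574 0.805
  outer loop
   vertex 1.2 1.0 4.6
   vertex 0.5 0.2 3.9
   vertex 2.5 0.1 4.2
  endloop
 endfacet
 facet normal 0.191 -0.154 0.969
  outer loop
   vertex 1.2 1.0 4.6
   vertex 2.5 0.1 4.2
   vertex 3.8 3.6 4.5
  endloop
 endfacet
 facet normal -0.828 0.494 0.263
  outer loop
   vertex 1.2 1.0 4.6
   vertex 2.2 3.9 2.3
   vertex 0.5 0.2 3.9
  endloop
 endfacet
 facet normal -0.595 0.615 0.517
  outer loop
   vertex 1.2 1.0 4.6
   vertex 3.8 3.6 4.5
   vertex 2.2 3.9 2.3
  endloop
 endfacet
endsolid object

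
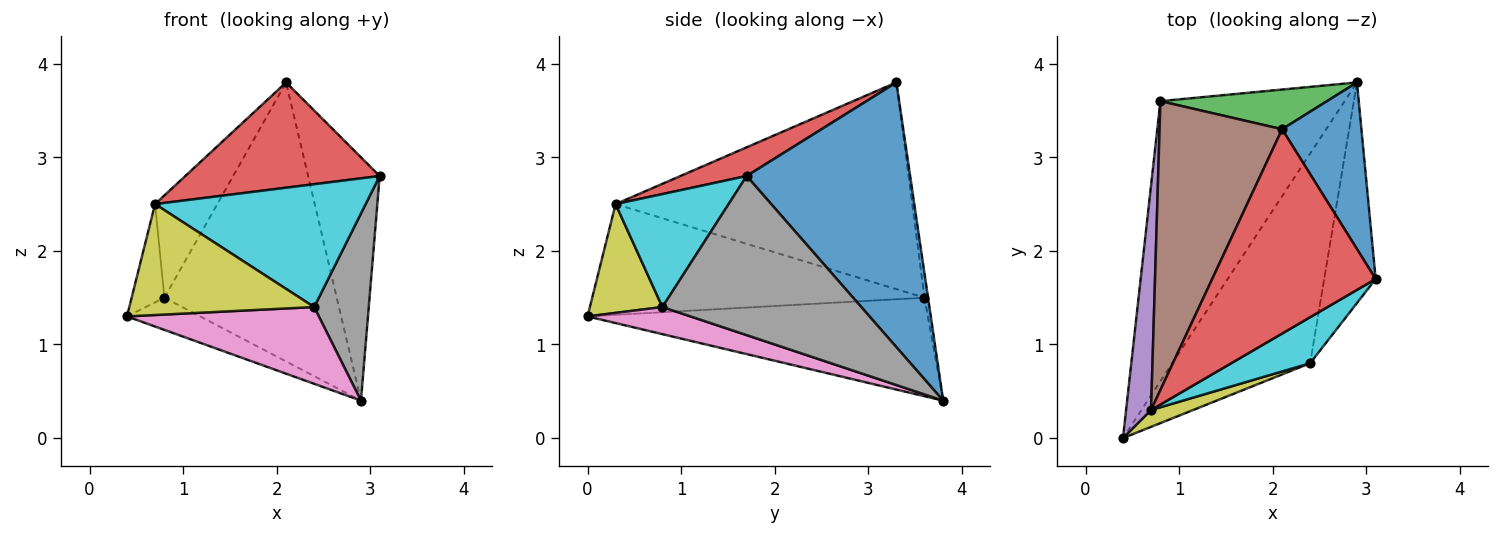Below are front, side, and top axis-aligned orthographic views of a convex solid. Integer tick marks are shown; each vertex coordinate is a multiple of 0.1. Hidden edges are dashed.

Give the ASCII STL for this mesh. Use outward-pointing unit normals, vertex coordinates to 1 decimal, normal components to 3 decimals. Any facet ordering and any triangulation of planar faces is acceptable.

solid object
 facet normal 0.883 0.387 0.265
  outer loop
   vertex 2.9 3.8 0.4
   vertex 2.1 3.3 3.8
   vertex 3.1 1.7 2.8
  endloop
 endfacet
 facet normal -0.469 0.101 -0.877
  outer loop
   vertex 0.8 3.6 1.5
   vertex 2.9 3.8 0.4
   vertex 0.4 0.0 1.3
  endloop
 endfacet
 facet normal -0.021 0.990 0.141
  outer loop
   vertex 0.8 3.6 1.5
   vertex 2.1 3.3 3.8
   vertex 2.9 3.8 0.4
  endloop
 endfacet
 facet normal 0.154 -0.453 0.878
  outer loop
   vertex 0.7 0.3 2.5
   vertex 3.1 1.7 2.8
   vertex 2.1 3.3 3.8
  endloop
 endfacet
 facet normal -0.971 0.096 0.219
  outer loop
   vertex 0.7 0.3 2.5
   vertex 0.8 3.6 1.5
   vertex 0.4 0.0 1.3
  endloop
 endfacet
 facet normal -0.847 0.178 0.502
  outer loop
   vertex 0.7 0.3 2.5
   vertex 2.1 3.3 3.8
   vertex 0.8 3.6 1.5
  endloop
 endfacet
 facet normal 0.181 -0.338 -0.923
  outer loop
   vertex 2.4 0.8 1.4
   vertex 0.4 0.0 1.3
   vertex 2.9 3.8 0.4
  endloop
 endfacet
 facet normal 0.921 -0.253 -0.298
  outer loop
   vertex 2.4 0.8 1.4
   vertex 2.9 3.8 0.4
   vertex 3.1 1.7 2.8
  endloop
 endfacet
 facet normal 0.362 -0.922 0.140
  outer loop
   vertex 2.4 0.8 1.4
   vertex 0.7 0.3 2.5
   vertex 0.4 0.0 1.3
  endloop
 endfacet
 facet normal 0.449 -0.837 0.313
  outer loop
   vertex 2.4 0.8 1.4
   vertex 3.1 1.7 2.8
   vertex 0.7 0.3 2.5
  endloop
 endfacet
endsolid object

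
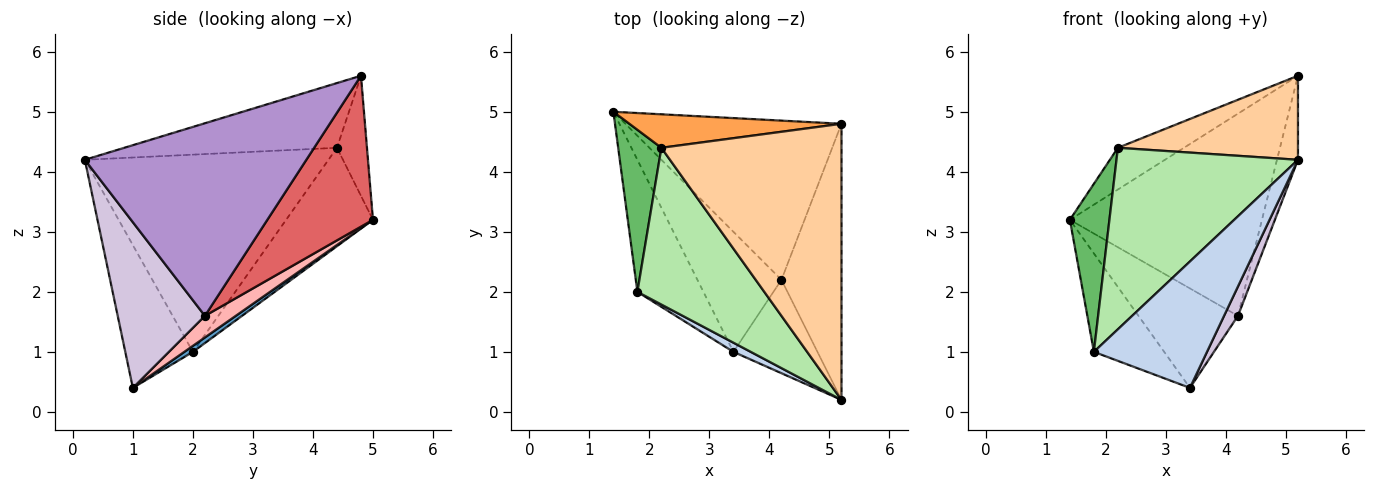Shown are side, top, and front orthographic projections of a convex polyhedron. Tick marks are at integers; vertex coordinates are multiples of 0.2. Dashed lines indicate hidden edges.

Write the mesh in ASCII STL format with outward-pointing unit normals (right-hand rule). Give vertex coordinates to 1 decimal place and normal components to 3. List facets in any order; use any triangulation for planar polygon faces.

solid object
 facet normal 0.073 0.596 -0.800
  outer loop
   vertex 1.8 2.0 1.0
   vertex 1.4 5.0 3.2
   vertex 3.4 1.0 0.4
  endloop
 endfacet
 facet normal -0.512 -0.857 0.062
  outer loop
   vertex 1.8 2.0 1.0
   vertex 3.4 1.0 0.4
   vertex 5.2 0.2 4.2
  endloop
 endfacet
 facet normal -0.334 0.735 0.590
  outer loop
   vertex 2.2 4.4 4.4
   vertex 5.2 4.8 5.6
   vertex 1.4 5.0 3.2
  endloop
 endfacet
 facet normal -0.325 -0.275 0.905
  outer loop
   vertex 2.2 4.4 4.4
   vertex 5.2 0.2 4.2
   vertex 5.2 4.8 5.6
  endloop
 endfacet
 facet normal -0.845 -0.385 0.371
  outer loop
   vertex 2.2 4.4 4.4
   vertex 1.4 5.0 3.2
   vertex 1.8 2.0 1.0
  endloop
 endfacet
 facet normal -0.713 -0.531 0.459
  outer loop
   vertex 2.2 4.4 4.4
   vertex 1.8 2.0 1.0
   vertex 5.2 0.2 4.2
  endloop
 endfacet
 facet normal 0.397 0.721 -0.568
  outer loop
   vertex 4.2 2.2 1.6
   vertex 1.4 5.0 3.2
   vertex 5.2 4.8 5.6
  endloop
 endfacet
 facet normal 0.194 0.626 -0.755
  outer loop
   vertex 4.2 2.2 1.6
   vertex 3.4 1.0 0.4
   vertex 1.4 5.0 3.2
  endloop
 endfacet
 facet normal 0.951 0.090 -0.296
  outer loop
   vertex 4.2 2.2 1.6
   vertex 5.2 4.8 5.6
   vertex 5.2 0.2 4.2
  endloop
 endfacet
 facet normal 0.883 -0.141 -0.448
  outer loop
   vertex 4.2 2.2 1.6
   vertex 5.2 0.2 4.2
   vertex 3.4 1.0 0.4
  endloop
 endfacet
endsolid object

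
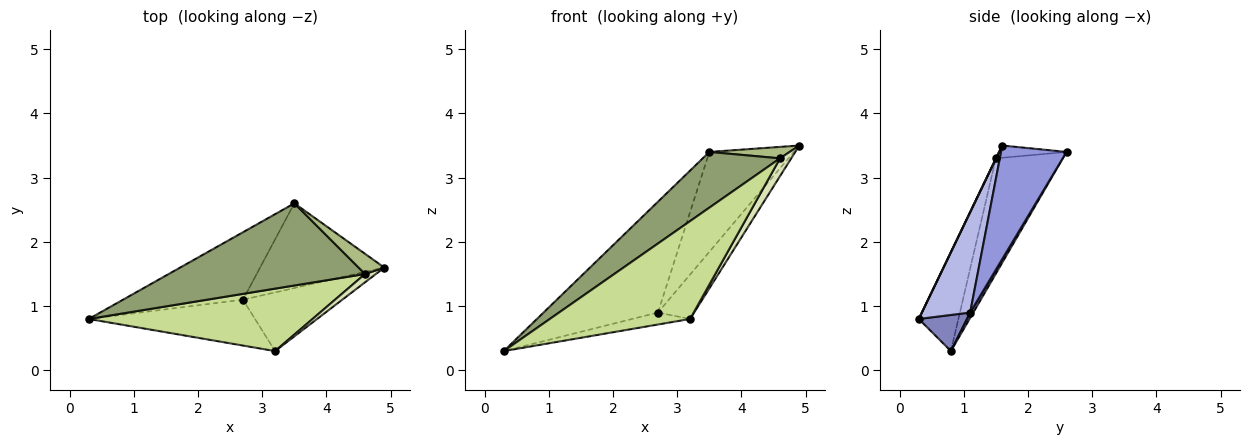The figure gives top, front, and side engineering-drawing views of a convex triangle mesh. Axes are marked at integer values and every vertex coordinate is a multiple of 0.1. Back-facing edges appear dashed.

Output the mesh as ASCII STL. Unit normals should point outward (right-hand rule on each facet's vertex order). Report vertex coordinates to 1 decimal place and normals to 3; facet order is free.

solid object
 facet normal 0.023 0.854 -0.520
  outer loop
   vertex 2.7 1.1 0.9
   vertex 0.3 0.8 0.3
   vertex 3.5 2.6 3.4
  endloop
 endfacet
 facet normal 0.206 0.247 -0.947
  outer loop
   vertex 2.7 1.1 0.9
   vertex 3.2 0.3 0.8
   vertex 0.3 0.8 0.3
  endloop
 endfacet
 facet normal 0.509 0.657 -0.557
  outer loop
   vertex 2.7 1.1 0.9
   vertex 3.5 2.6 3.4
   vertex 4.9 1.6 3.5
  endloop
 endfacet
 facet normal 0.627 0.470 -0.621
  outer loop
   vertex 2.7 1.1 0.9
   vertex 4.9 1.6 3.5
   vertex 3.2 0.3 0.8
  endloop
 endfacet
 facet normal -0.437 -0.505 0.744
  outer loop
   vertex 4.6 1.5 3.3
   vertex 3.5 2.6 3.4
   vertex 0.3 0.8 0.3
  endloop
 endfacet
 facet normal -0.383 -0.456 0.803
  outer loop
   vertex 4.6 1.5 3.3
   vertex 4.9 1.6 3.5
   vertex 3.5 2.6 3.4
  endloop
 endfacet
 facet normal -0.232 -0.820 0.523
  outer loop
   vertex 4.6 1.5 3.3
   vertex 0.3 0.8 0.3
   vertex 3.2 0.3 0.8
  endloop
 endfacet
 facet normal 0.019 -0.906 0.424
  outer loop
   vertex 4.6 1.5 3.3
   vertex 3.2 0.3 0.8
   vertex 4.9 1.6 3.5
  endloop
 endfacet
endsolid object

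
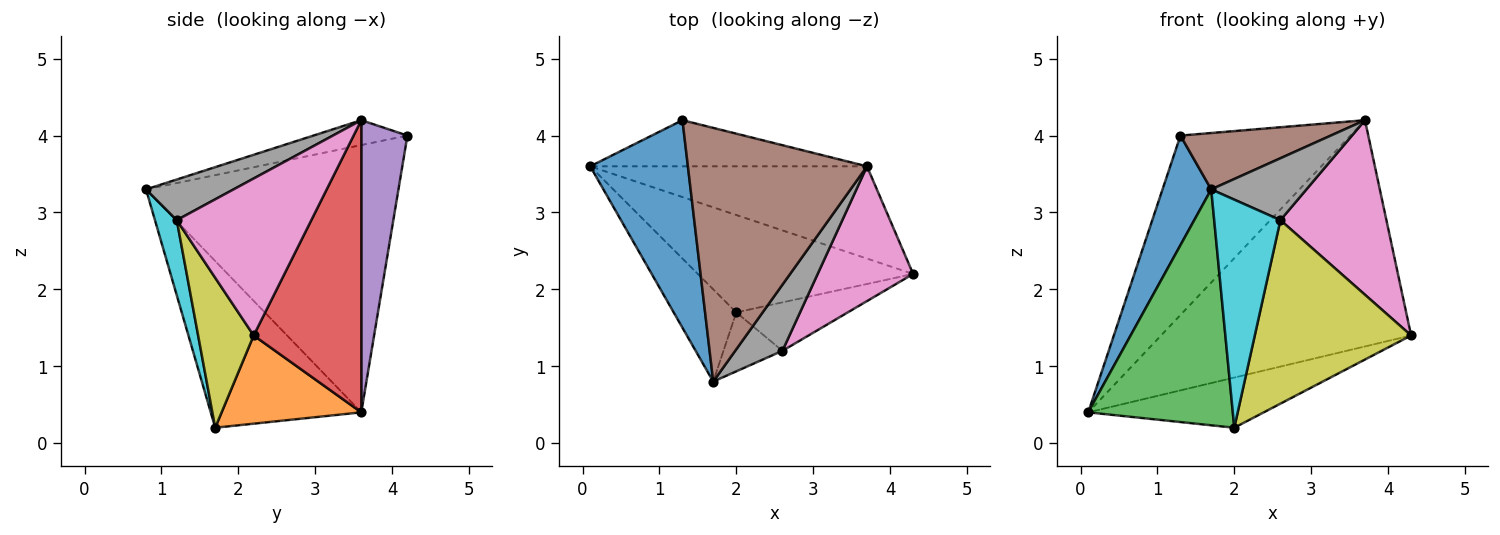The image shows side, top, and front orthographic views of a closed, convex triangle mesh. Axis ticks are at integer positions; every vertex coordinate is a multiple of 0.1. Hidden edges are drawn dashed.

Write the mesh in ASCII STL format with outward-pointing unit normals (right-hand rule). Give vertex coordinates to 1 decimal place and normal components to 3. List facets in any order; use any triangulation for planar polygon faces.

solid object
 facet normal -0.924 -0.178 0.338
  outer loop
   vertex 1.3 4.2 4.0
   vertex 0.1 3.6 0.4
   vertex 1.7 0.8 3.3
  endloop
 endfacet
 facet normal 0.342 0.430 -0.835
  outer loop
   vertex 2.0 1.7 0.2
   vertex 0.1 3.6 0.4
   vertex 4.3 2.2 1.4
  endloop
 endfacet
 facet normal -0.696 -0.669 -0.261
  outer loop
   vertex 2.0 1.7 0.2
   vertex 1.7 0.8 3.3
   vertex 0.1 3.6 0.4
  endloop
 endfacet
 facet normal 0.370 0.860 -0.351
  outer loop
   vertex 3.7 3.6 4.2
   vertex 4.3 2.2 1.4
   vertex 0.1 3.6 0.4
  endloop
 endfacet
 facet normal 0.254 0.937 -0.241
  outer loop
   vertex 3.7 3.6 4.2
   vertex 0.1 3.6 0.4
   vertex 1.3 4.2 4.0
  endloop
 endfacet
 facet normal -0.134 -0.215 0.967
  outer loop
   vertex 3.7 3.6 4.2
   vertex 1.3 4.2 4.0
   vertex 1.7 0.8 3.3
  endloop
 endfacet
 facet normal 0.709 -0.558 0.431
  outer loop
   vertex 2.6 1.2 2.9
   vertex 4.3 2.2 1.4
   vertex 3.7 3.6 4.2
  endloop
 endfacet
 facet normal 0.532 -0.579 0.618
  outer loop
   vertex 2.6 1.2 2.9
   vertex 3.7 3.6 4.2
   vertex 1.7 0.8 3.3
  endloop
 endfacet
 facet normal 0.325 -0.914 -0.242
  outer loop
   vertex 2.6 1.2 2.9
   vertex 2.0 1.7 0.2
   vertex 4.3 2.2 1.4
  endloop
 endfacet
 facet normal 0.304 -0.922 -0.238
  outer loop
   vertex 2.6 1.2 2.9
   vertex 1.7 0.8 3.3
   vertex 2.0 1.7 0.2
  endloop
 endfacet
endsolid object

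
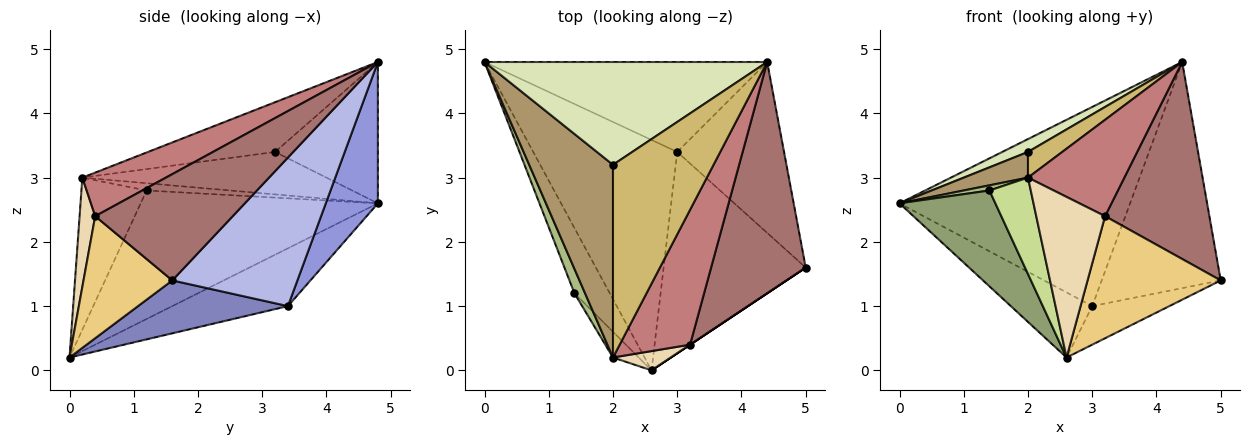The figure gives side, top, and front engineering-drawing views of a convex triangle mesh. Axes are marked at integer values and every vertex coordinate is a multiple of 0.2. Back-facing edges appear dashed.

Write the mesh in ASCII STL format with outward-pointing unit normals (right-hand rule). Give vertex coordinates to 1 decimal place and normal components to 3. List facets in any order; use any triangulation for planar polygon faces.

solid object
 facet normal -0.360 0.254 -0.898
  outer loop
   vertex 3.0 3.4 1.0
   vertex 2.6 0.0 0.2
   vertex 0.0 4.8 2.6
  endloop
 endfacet
 facet normal 0.343 0.177 -0.922
  outer loop
   vertex 3.0 3.4 1.0
   vertex 5.0 1.6 1.4
   vertex 2.6 0.0 0.2
  endloop
 endfacet
 facet normal 0.202 0.893 -0.403
  outer loop
   vertex 3.0 3.4 1.0
   vertex 0.0 4.8 2.6
   vertex 4.4 4.8 4.8
  endloop
 endfacet
 facet normal 0.643 0.611 -0.462
  outer loop
   vertex 3.0 3.4 1.0
   vertex 4.4 4.8 4.8
   vertex 5.0 1.6 1.4
  endloop
 endfacet
 facet normal -0.898 -0.363 -0.247
  outer loop
   vertex 1.4 1.2 2.8
   vertex 0.0 4.8 2.6
   vertex 2.6 0.0 0.2
  endloop
 endfacet
 facet normal -0.556 -0.171 0.813
  outer loop
   vertex 1.4 1.2 2.8
   vertex 2.0 0.2 3.0
   vertex 0.0 4.8 2.6
  endloop
 endfacet
 facet normal -0.836 -0.530 -0.141
  outer loop
   vertex 1.4 1.2 2.8
   vertex 2.6 0.0 0.2
   vertex 2.0 0.2 3.0
  endloop
 endfacet
 facet normal -0.444 -0.111 0.889
  outer loop
   vertex 2.0 3.2 3.4
   vertex 4.4 4.8 4.8
   vertex 0.0 4.8 2.6
  endloop
 endfacet
 facet normal -0.449 -0.118 0.886
  outer loop
   vertex 2.0 3.2 3.4
   vertex 0.0 4.8 2.6
   vertex 2.0 0.2 3.0
  endloop
 endfacet
 facet normal -0.440 -0.119 0.890
  outer loop
   vertex 2.0 3.2 3.4
   vertex 2.0 0.2 3.0
   vertex 4.4 4.8 4.8
  endloop
 endfacet
 facet normal 0.555 -0.832 0.000
  outer loop
   vertex 3.2 0.4 2.4
   vertex 2.6 0.0 0.2
   vertex 5.0 1.6 1.4
  endloop
 endfacet
 facet normal 0.220 -0.969 0.116
  outer loop
   vertex 3.2 0.4 2.4
   vertex 2.0 0.2 3.0
   vertex 2.6 0.0 0.2
  endloop
 endfacet
 facet normal 0.650 -0.493 0.579
  outer loop
   vertex 3.2 0.4 2.4
   vertex 5.0 1.6 1.4
   vertex 4.4 4.8 4.8
  endloop
 endfacet
 facet normal 0.450 -0.519 0.727
  outer loop
   vertex 3.2 0.4 2.4
   vertex 4.4 4.8 4.8
   vertex 2.0 0.2 3.0
  endloop
 endfacet
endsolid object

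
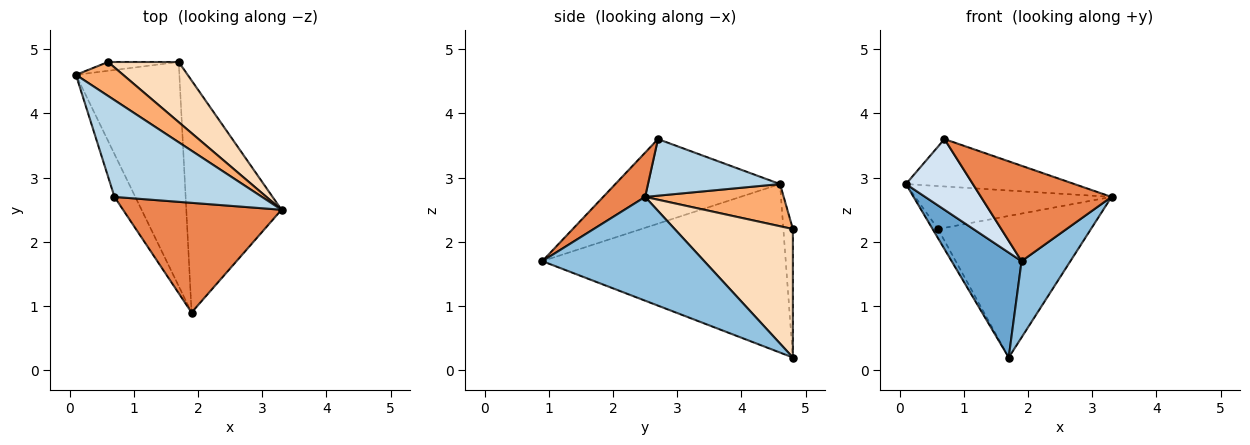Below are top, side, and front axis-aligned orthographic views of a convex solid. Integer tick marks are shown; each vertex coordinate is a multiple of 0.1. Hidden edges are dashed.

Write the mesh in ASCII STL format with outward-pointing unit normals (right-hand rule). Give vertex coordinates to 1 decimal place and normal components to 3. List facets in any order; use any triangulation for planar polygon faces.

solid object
 facet normal -0.828 -0.238 -0.508
  outer loop
   vertex 1.7 4.8 0.2
   vertex 1.9 0.9 1.7
   vertex 0.1 4.6 2.9
  endloop
 endfacet
 facet normal 0.719 -0.217 -0.660
  outer loop
   vertex 1.7 4.8 0.2
   vertex 3.3 2.5 2.7
   vertex 1.9 0.9 1.7
  endloop
 endfacet
 facet normal 0.326 0.416 0.849
  outer loop
   vertex 0.7 2.7 3.6
   vertex 3.3 2.5 2.7
   vertex 0.1 4.6 2.9
  endloop
 endfacet
 facet normal -0.903 -0.367 -0.223
  outer loop
   vertex 0.7 2.7 3.6
   vertex 0.1 4.6 2.9
   vertex 1.9 0.9 1.7
  endloop
 endfacet
 facet normal 0.206 -0.642 0.738
  outer loop
   vertex 0.7 2.7 3.6
   vertex 1.9 0.9 1.7
   vertex 3.3 2.5 2.7
  endloop
 endfacet
 facet normal 0.484 0.687 0.542
  outer loop
   vertex 0.6 4.8 2.2
   vertex 0.1 4.6 2.9
   vertex 3.3 2.5 2.7
  endloop
 endfacet
 facet normal -0.783 0.450 -0.430
  outer loop
   vertex 0.6 4.8 2.2
   vertex 1.7 4.8 0.2
   vertex 0.1 4.6 2.9
  endloop
 endfacet
 facet normal 0.580 0.750 0.319
  outer loop
   vertex 0.6 4.8 2.2
   vertex 3.3 2.5 2.7
   vertex 1.7 4.8 0.2
  endloop
 endfacet
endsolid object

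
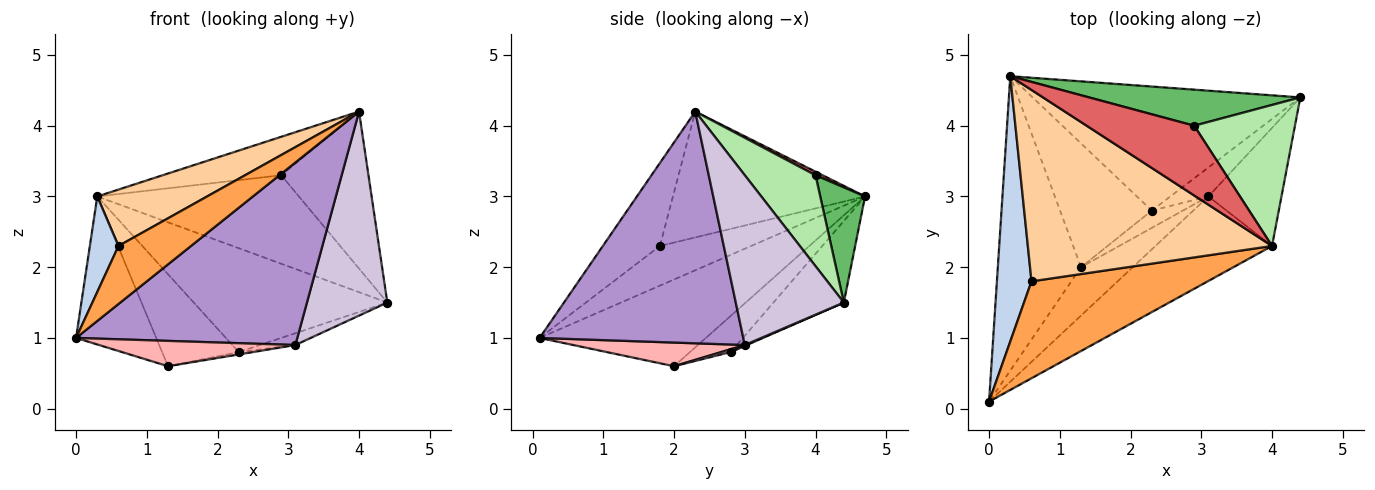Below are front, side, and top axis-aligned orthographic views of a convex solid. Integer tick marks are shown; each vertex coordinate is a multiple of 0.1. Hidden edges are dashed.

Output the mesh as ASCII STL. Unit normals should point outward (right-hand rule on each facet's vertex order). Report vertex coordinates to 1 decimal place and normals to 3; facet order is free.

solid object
 facet normal -0.682 0.329 -0.654
  outer loop
   vertex 1.3 2.0 0.6
   vertex 0.0 0.1 1.0
   vertex 0.3 4.7 3.0
  endloop
 endfacet
 facet normal -0.733 -0.230 0.640
  outer loop
   vertex 0.6 1.8 2.3
   vertex 0.3 4.7 3.0
   vertex 0.0 0.1 1.0
  endloop
 endfacet
 facet normal -0.375 -0.476 0.796
  outer loop
   vertex 0.6 1.8 2.3
   vertex 0.0 0.1 1.0
   vertex 4.0 2.3 4.2
  endloop
 endfacet
 facet normal -0.443 -0.253 0.860
  outer loop
   vertex 0.6 1.8 2.3
   vertex 4.0 2.3 4.2
   vertex 0.3 4.7 3.0
  endloop
 endfacet
 facet normal 0.202 0.907 0.370
  outer loop
   vertex 2.9 4.0 3.3
   vertex 4.4 4.4 1.5
   vertex 0.3 4.7 3.0
  endloop
 endfacet
 facet normal 0.517 0.637 0.572
  outer loop
   vertex 2.9 4.0 3.3
   vertex 4.0 2.3 4.2
   vertex 4.4 4.4 1.5
  endloop
 endfacet
 facet normal 0.029 0.482 0.876
  outer loop
   vertex 2.9 4.0 3.3
   vertex 0.3 4.7 3.0
   vertex 4.0 2.3 4.2
  endloop
 endfacet
 facet normal 0.376 -0.430 -0.821
  outer loop
   vertex 3.1 3.0 0.9
   vertex 0.0 0.1 1.0
   vertex 1.3 2.0 0.6
  endloop
 endfacet
 facet normal 0.641 -0.696 -0.323
  outer loop
   vertex 3.1 3.0 0.9
   vertex 4.0 2.3 4.2
   vertex 0.0 0.1 1.0
  endloop
 endfacet
 facet normal 0.758 -0.564 -0.326
  outer loop
   vertex 3.1 3.0 0.9
   vertex 4.4 4.4 1.5
   vertex 4.0 2.3 4.2
  endloop
 endfacet
 facet normal -0.227 0.625 -0.747
  outer loop
   vertex 2.3 2.8 0.8
   vertex 0.3 4.7 3.0
   vertex 4.4 4.4 1.5
  endloop
 endfacet
 facet normal -0.302 0.569 -0.765
  outer loop
   vertex 2.3 2.8 0.8
   vertex 1.3 2.0 0.6
   vertex 0.3 4.7 3.0
  endloop
 endfacet
 facet normal 0.022 0.377 -0.926
  outer loop
   vertex 2.3 2.8 0.8
   vertex 4.4 4.4 1.5
   vertex 3.1 3.0 0.9
  endloop
 endfacet
 facet normal 0.090 0.135 -0.987
  outer loop
   vertex 2.3 2.8 0.8
   vertex 3.1 3.0 0.9
   vertex 1.3 2.0 0.6
  endloop
 endfacet
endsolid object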